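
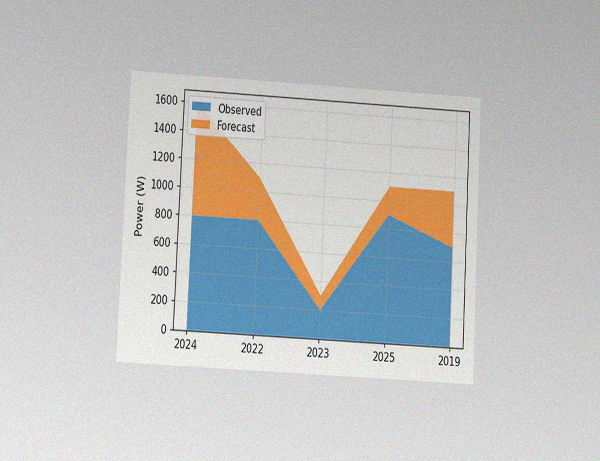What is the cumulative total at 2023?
The chart is tilted about 3° clockwise and viewed at a slight angle, with some photo noise. The stacked total at 2023 reaches 300W.

300W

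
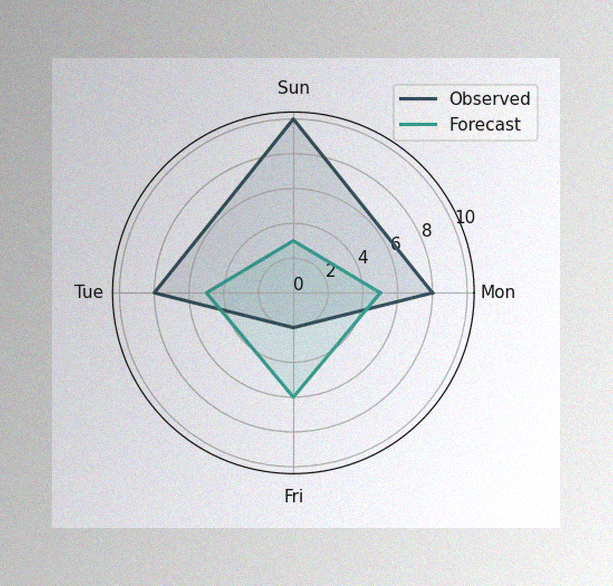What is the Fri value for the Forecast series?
6

The image has some photo noise and uneven lighting. On the Fri axis, Forecast reaches 6.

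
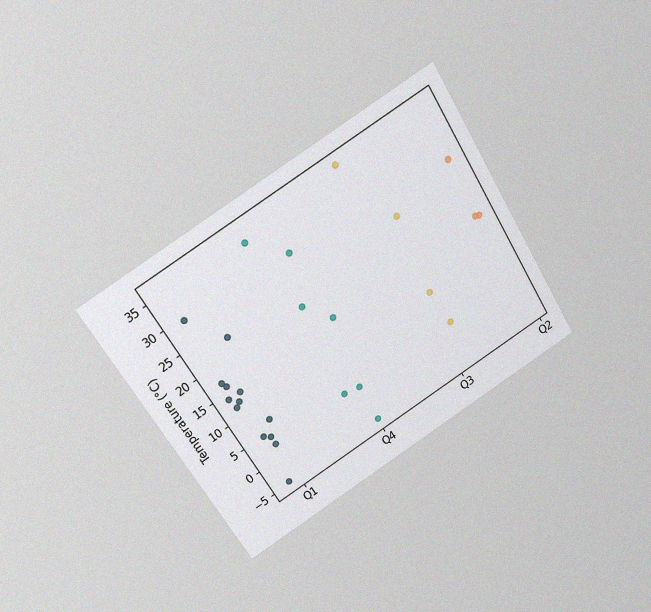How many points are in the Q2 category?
The chart is tilted about 32° counter-clockwise and viewed at a slight angle, with some photo noise. Counting the markers in the Q2 column gives 3.

3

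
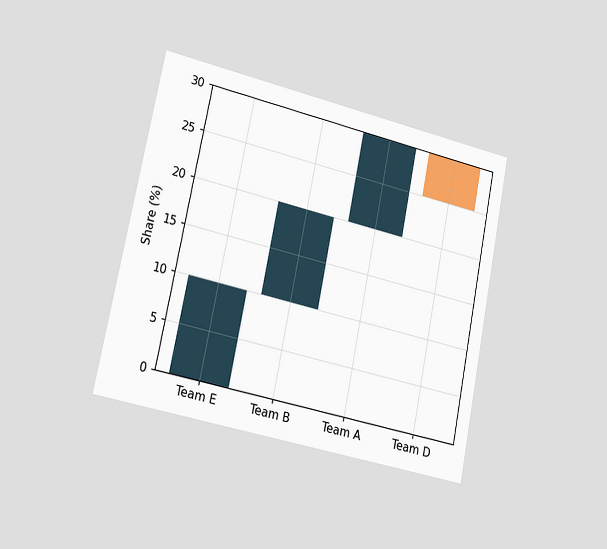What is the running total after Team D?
25%

The chart is tilted about 11° clockwise and viewed slightly from the left. After Team D the running total reaches 25%.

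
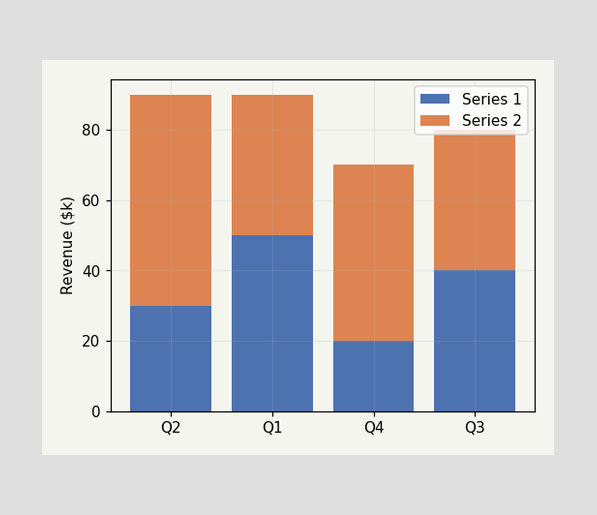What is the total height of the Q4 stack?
$70k

The Q4 stack's top reaches $70k on the y-axis.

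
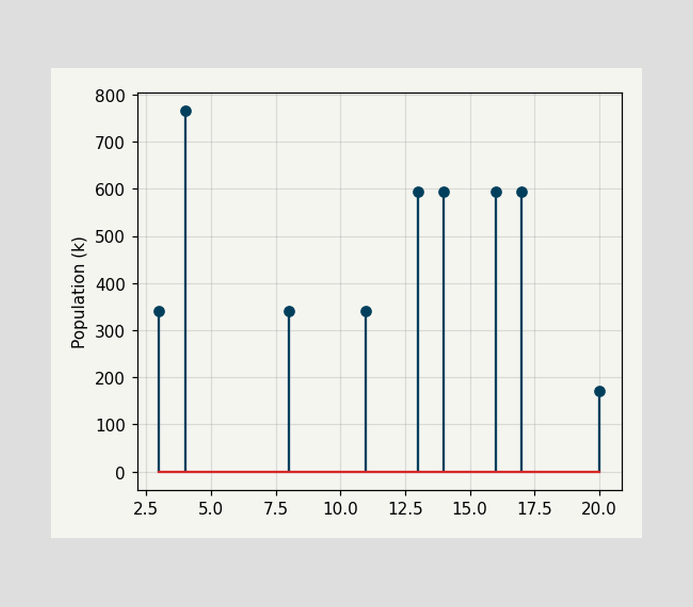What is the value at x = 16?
The stem at x=16 reaches 595k.

595k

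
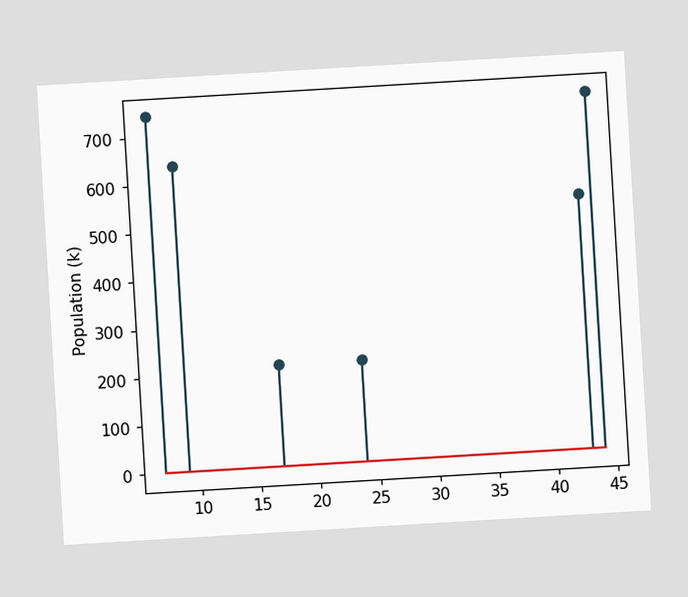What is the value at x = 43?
530k

The chart is tilted about 3° counter-clockwise. The stem at x=43 reaches 530k.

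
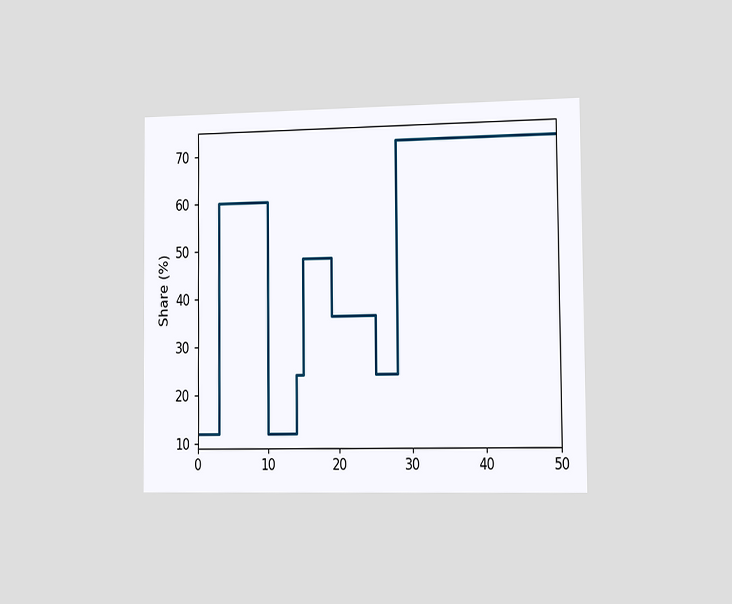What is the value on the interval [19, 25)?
The chart is viewed slightly from the right. On [19, 25) the step sits at 36%.

36%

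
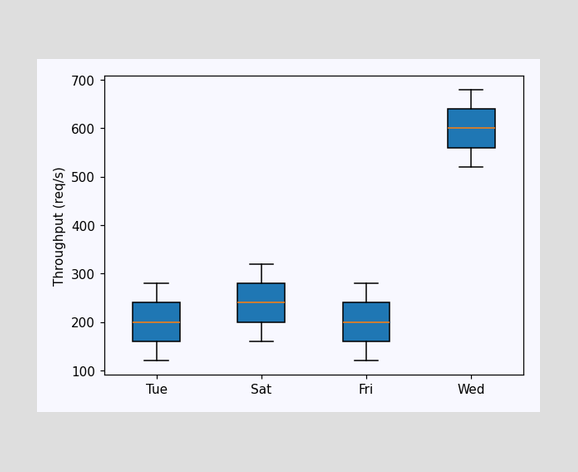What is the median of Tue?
200req/s

The median line in the Tue box sits at 200req/s.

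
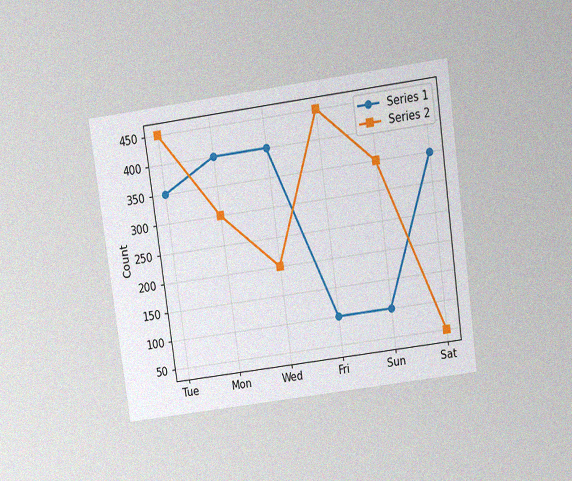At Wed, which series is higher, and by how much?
The chart is tilted about 8° counter-clockwise and viewed slightly from above, with some photo noise. At Wed, Series 1 sits above the other line by 200.

Series 1, by 200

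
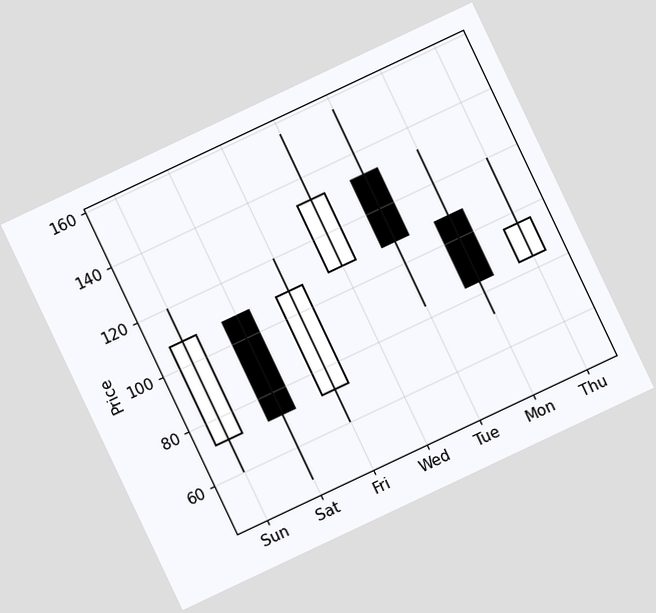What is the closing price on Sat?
72

The chart is tilted about 25° counter-clockwise. The Sat candle closes at 72.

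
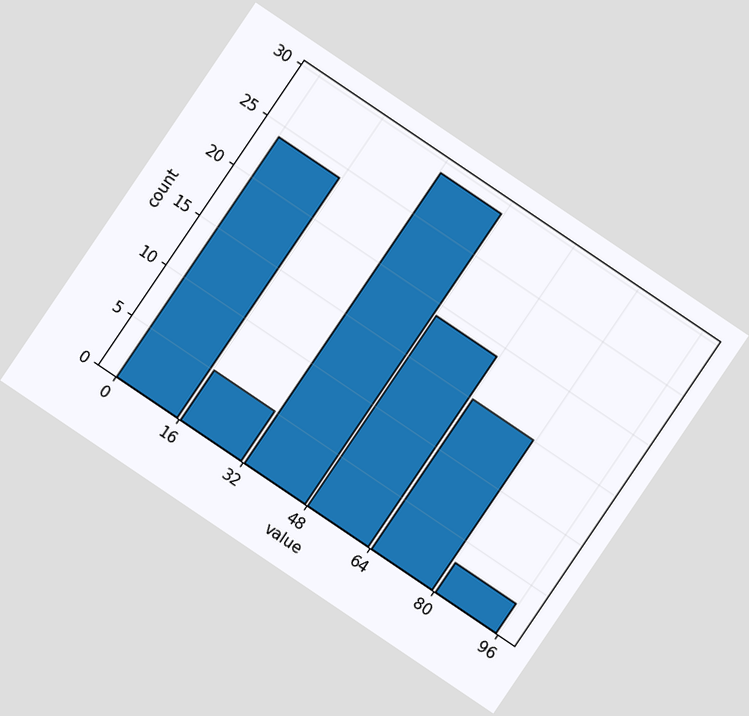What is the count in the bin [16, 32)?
5

The chart is tilted about 34° clockwise. The [16, 32) bin has height 5.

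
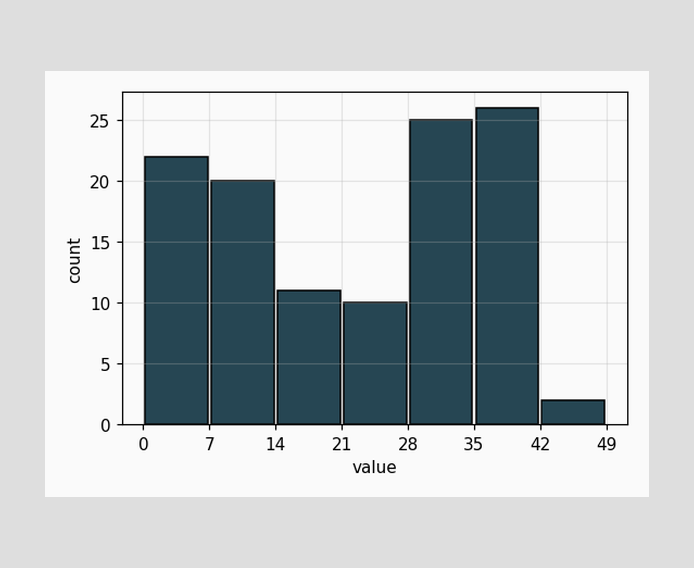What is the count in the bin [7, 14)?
20

The [7, 14) bin has height 20.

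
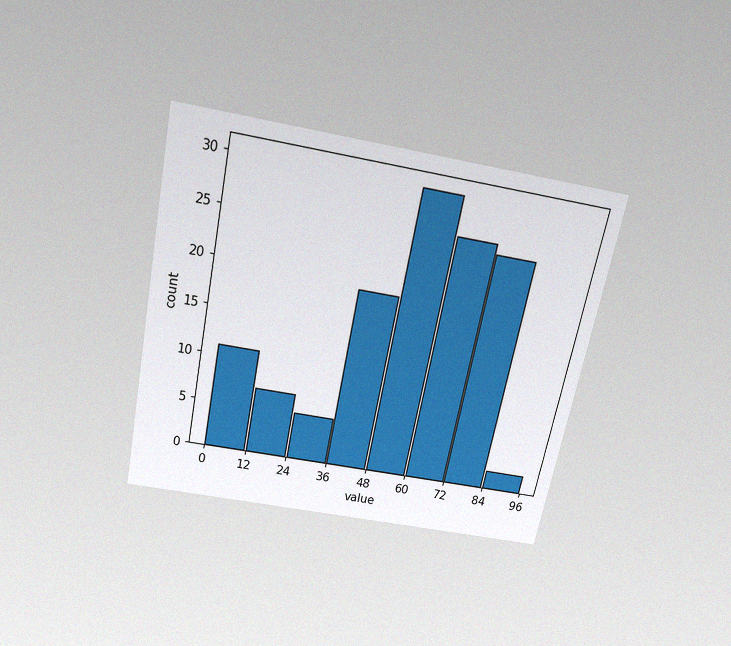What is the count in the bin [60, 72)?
The chart is tilted about 12° clockwise and viewed slightly from above, with some photo noise. The [60, 72) bin has height 26.

26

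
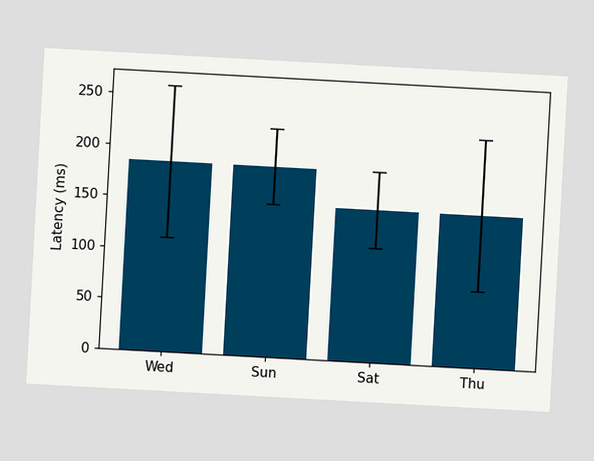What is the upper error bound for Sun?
The chart is tilted about 3° clockwise. The Sun bar's upper whisker reaches 222ms.

222ms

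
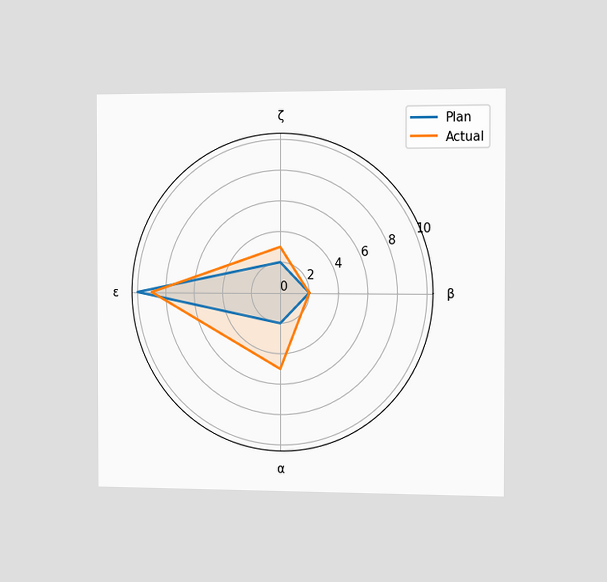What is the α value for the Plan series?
2

The chart is viewed slightly from the right. On the α axis, Plan reaches 2.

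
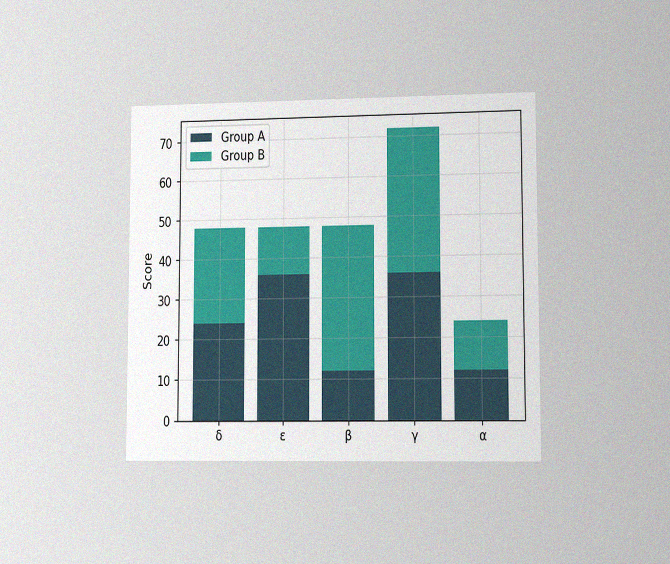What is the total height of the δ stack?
48

The chart is viewed slightly from the right, with some photo noise. The δ stack's top reaches 48 on the y-axis.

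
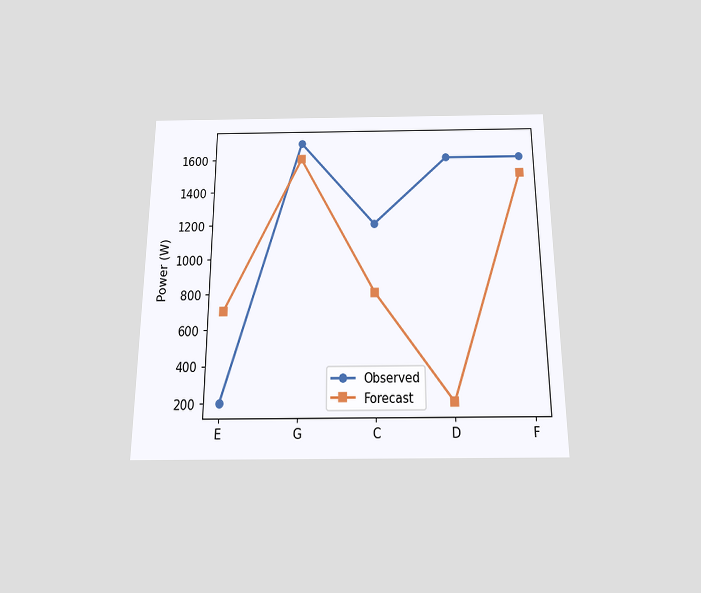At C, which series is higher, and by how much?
Observed, by 400W

The chart is viewed slightly from below. At C, Observed sits above the other line by 400W.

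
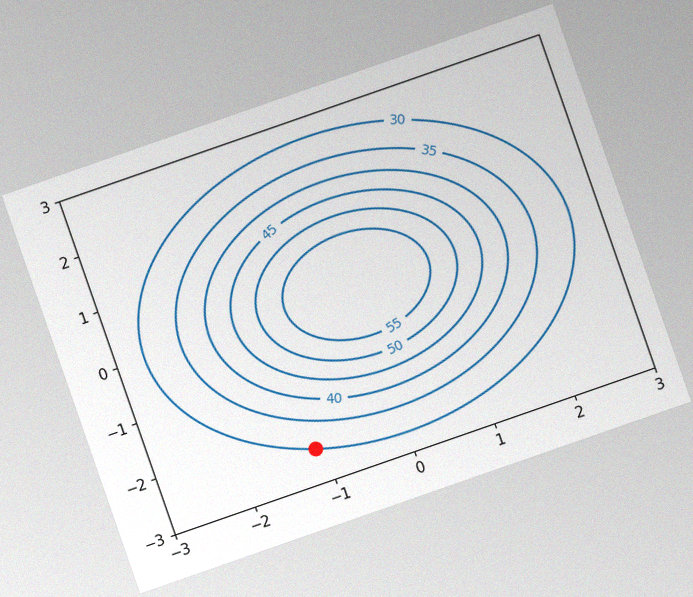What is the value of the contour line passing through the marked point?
The chart is tilted about 19° counter-clockwise, with some photo noise. The marked point sits on the contour labelled 30.

30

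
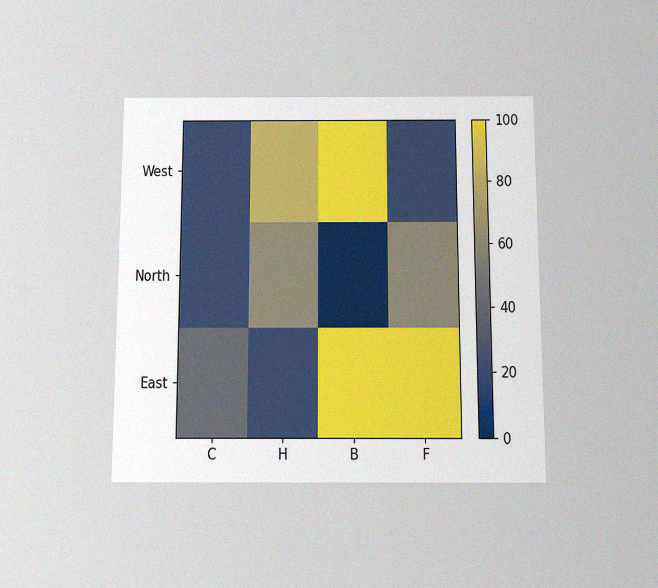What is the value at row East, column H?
20

The chart is viewed slightly from below, with some photo noise. Matching cell (East, H) against the colorbar gives 20.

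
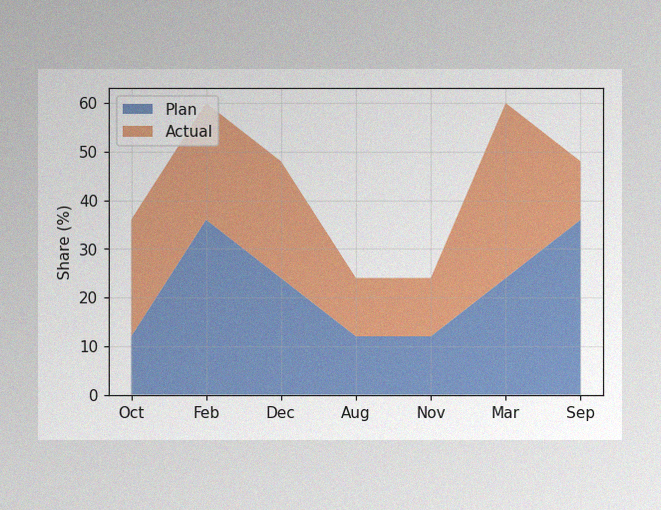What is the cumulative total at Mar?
60%

The image has some photo noise and uneven lighting. The stacked total at Mar reaches 60%.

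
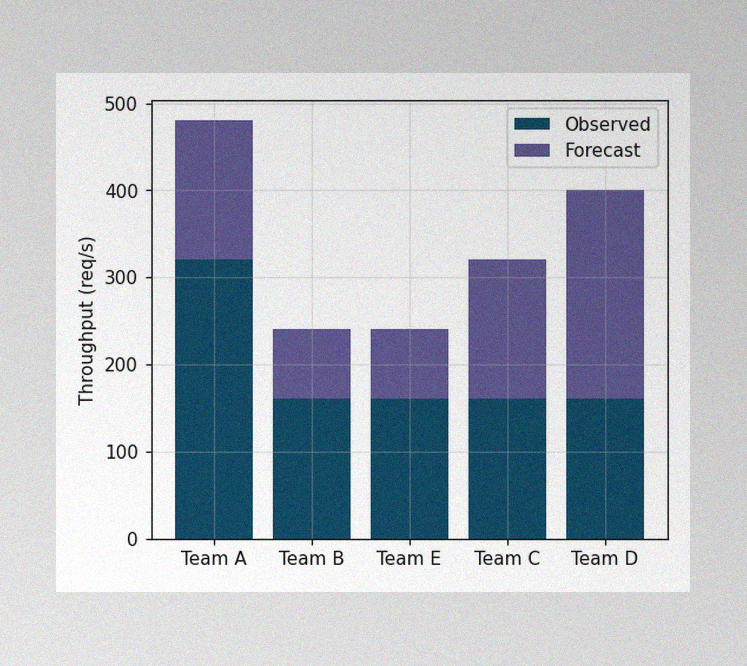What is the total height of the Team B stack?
The image has some photo noise and uneven lighting. The Team B stack's top reaches 240req/s on the y-axis.

240req/s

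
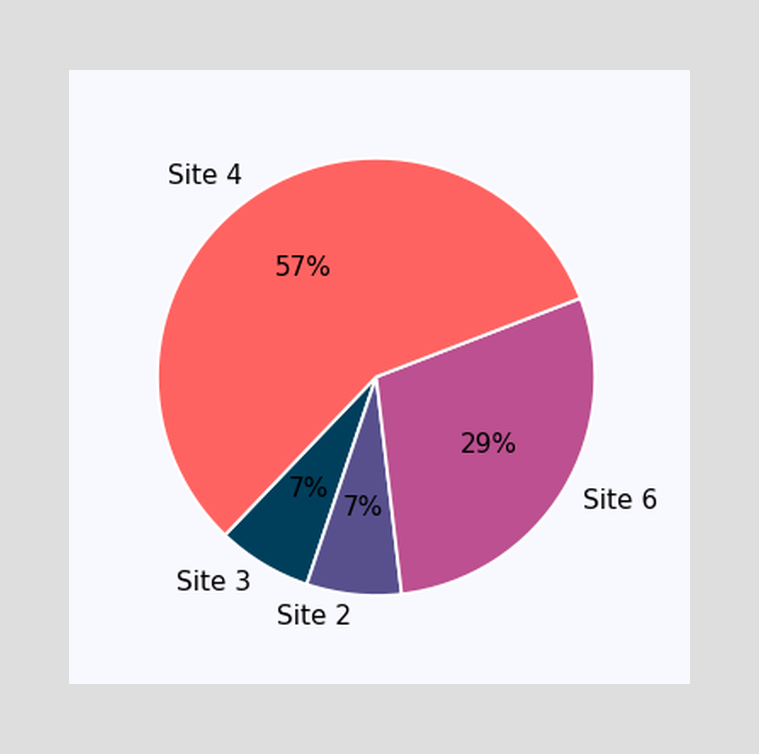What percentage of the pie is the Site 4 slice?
The Site 4 slice takes up 57% of the pie.

57%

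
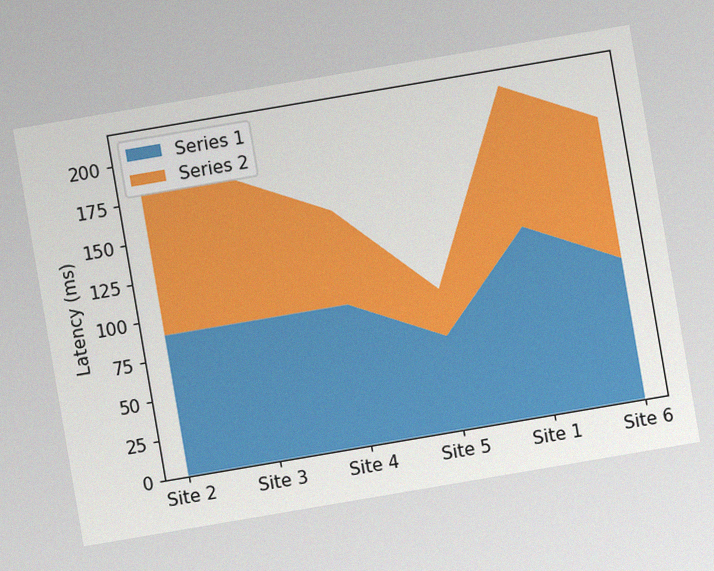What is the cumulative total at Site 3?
180ms

The chart is tilted about 10° counter-clockwise, with some photo noise. The stacked total at Site 3 reaches 180ms.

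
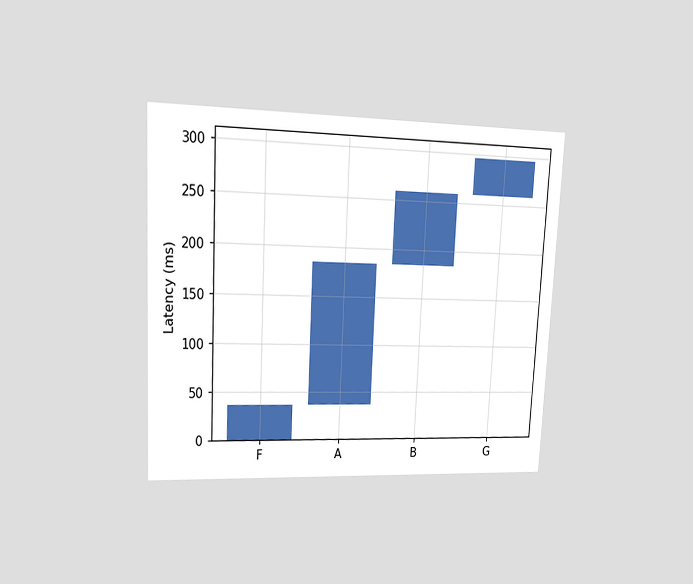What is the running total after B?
The chart is tilted about 3° clockwise and viewed at a slight angle. After B the running total reaches 259ms.

259ms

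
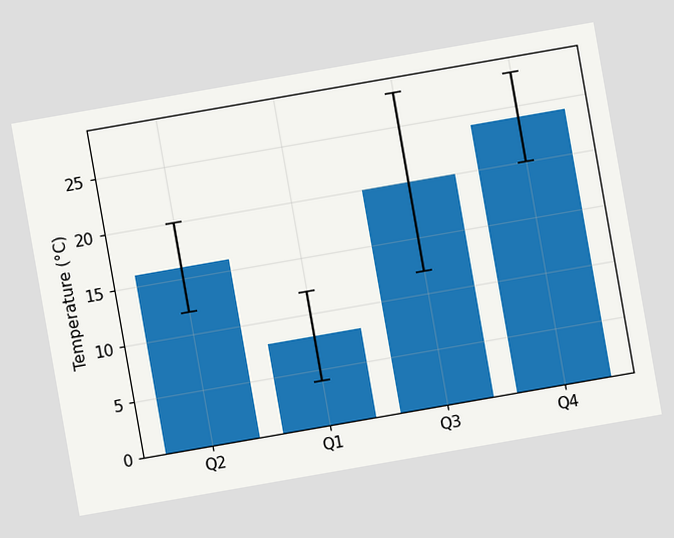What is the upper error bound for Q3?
28°C

The chart is tilted about 10° counter-clockwise. The Q3 bar's upper whisker reaches 28°C.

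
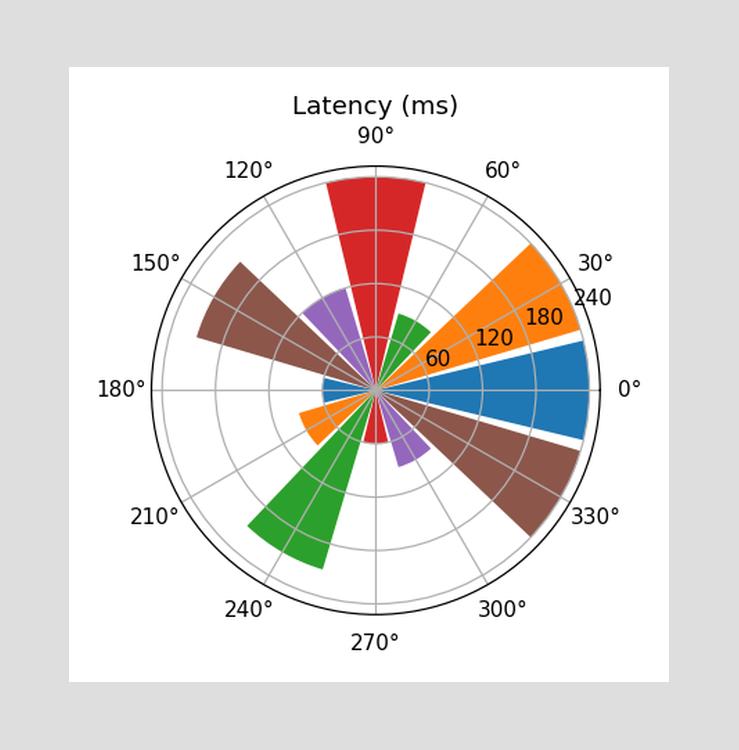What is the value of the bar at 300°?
90ms

The bar at 300° reaches 90ms on the radial axis.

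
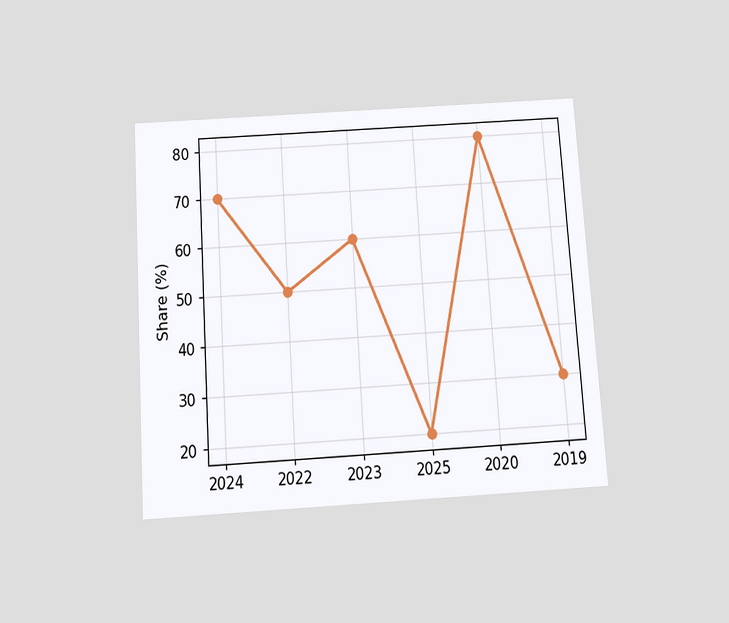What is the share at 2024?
70%

The chart is tilted about 4° counter-clockwise and viewed slightly from below. At 2024, the line is at 70%.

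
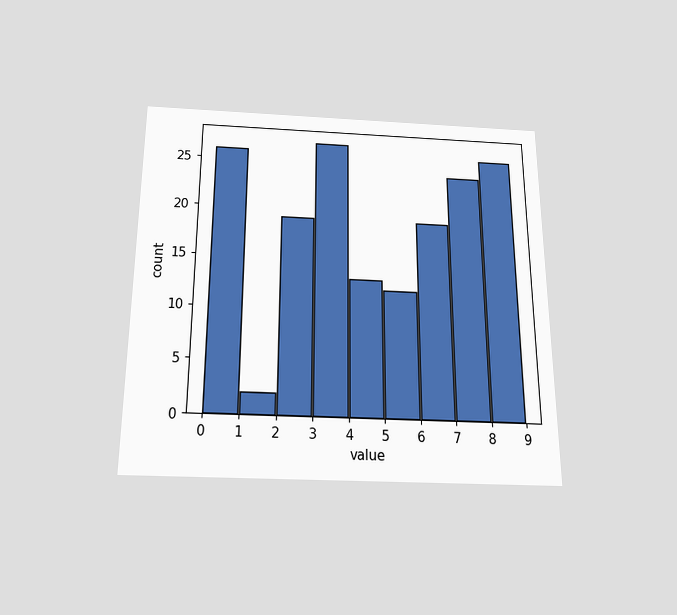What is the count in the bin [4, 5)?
13

The chart is viewed slightly from below. The [4, 5) bin has height 13.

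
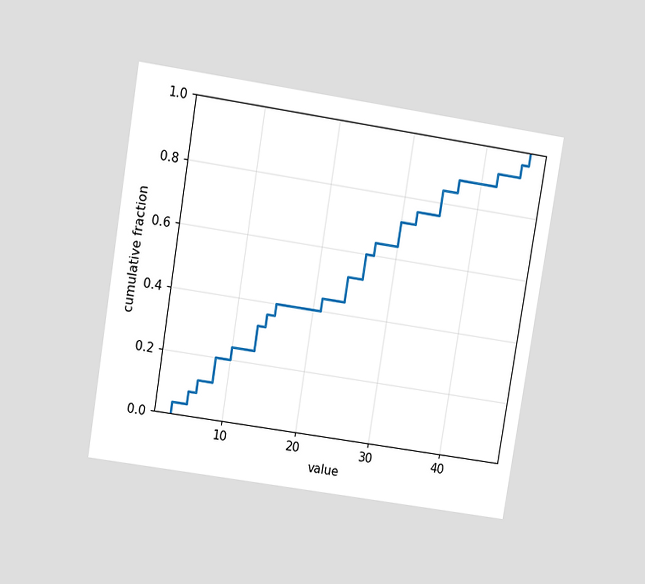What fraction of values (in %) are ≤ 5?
8%

The chart is tilted about 9° clockwise and viewed slightly from above. At x=5 the ECDF step is at 8%.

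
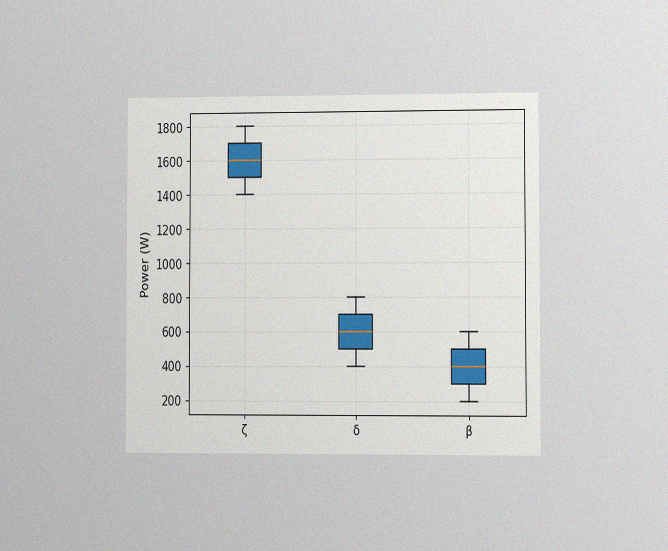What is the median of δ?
600W

The chart is viewed slightly from the right, with some photo noise. The median line in the δ box sits at 600W.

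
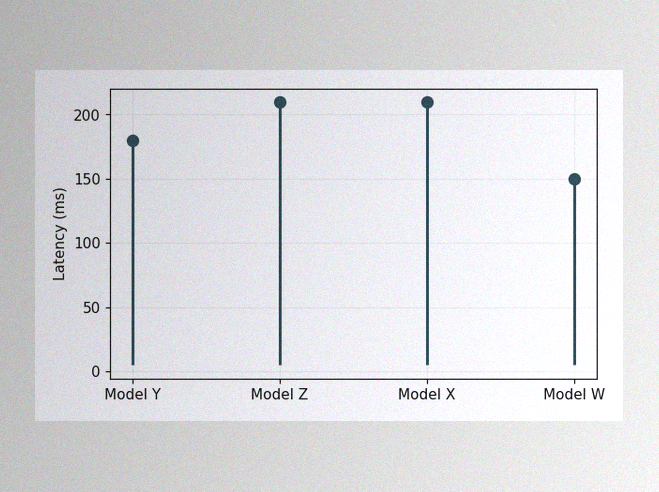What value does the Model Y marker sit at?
The image has some photo noise and uneven lighting. The Model Y marker sits at 180ms.

180ms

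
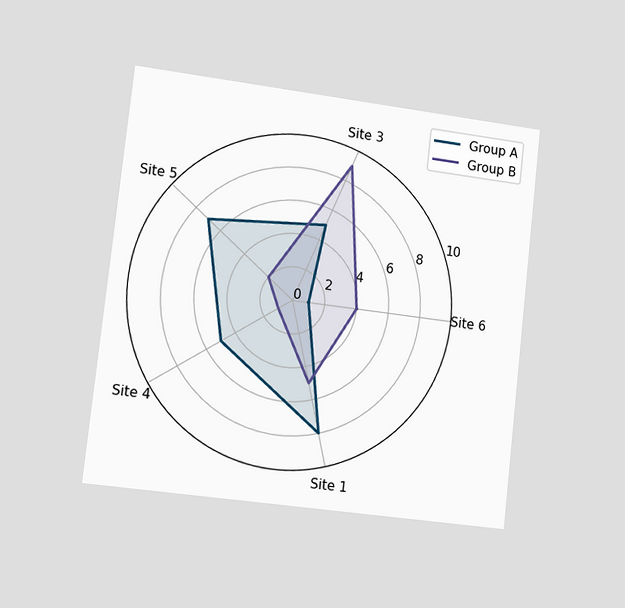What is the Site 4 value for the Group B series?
The chart is tilted about 6° clockwise and viewed slightly from the left. On the Site 4 axis, Group B reaches 1.

1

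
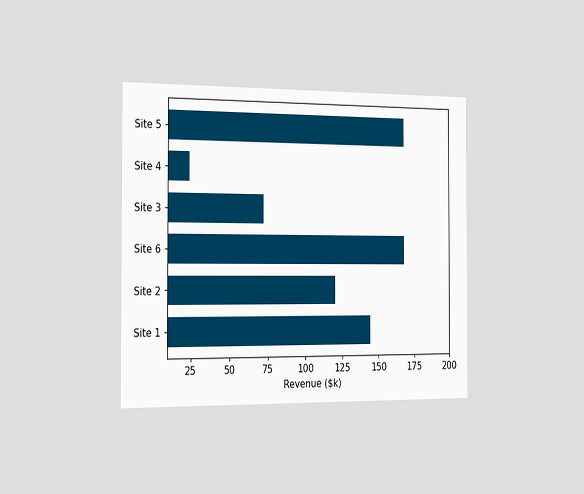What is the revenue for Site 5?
The chart is viewed slightly from the left. Reading along the chart's x-axis, the Site 5 bar reaches $168k.

$168k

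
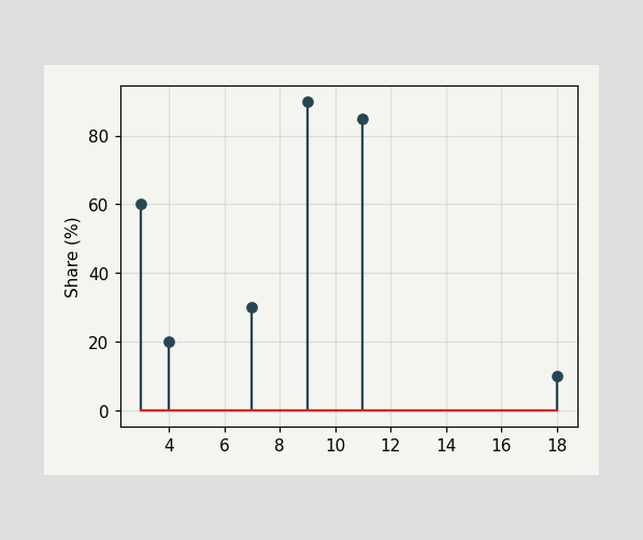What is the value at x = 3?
60%

The stem at x=3 reaches 60%.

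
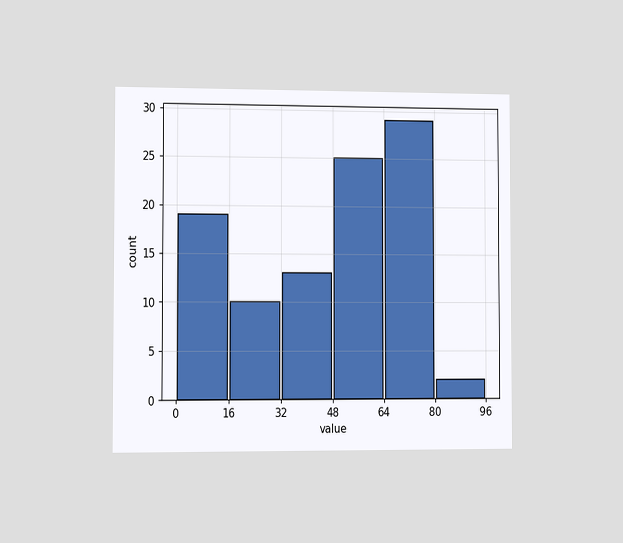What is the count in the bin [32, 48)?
The chart is viewed slightly from the left. The [32, 48) bin has height 13.

13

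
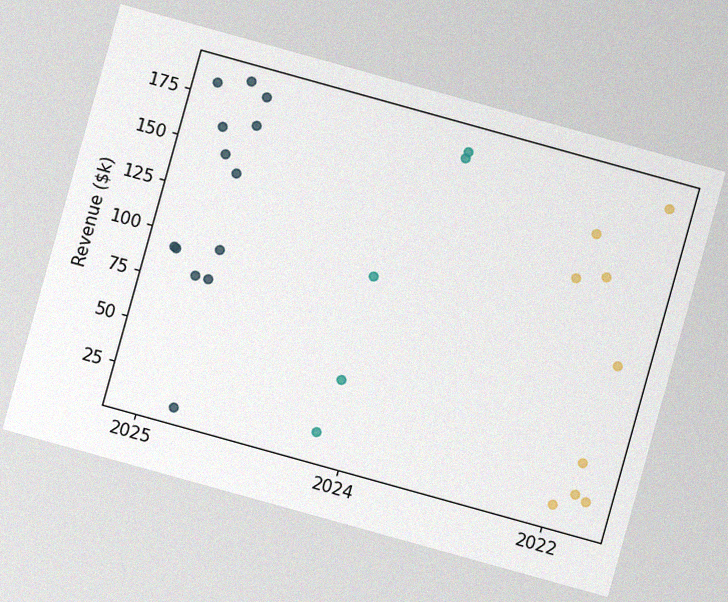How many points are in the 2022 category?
9

The chart is tilted about 16° clockwise, with some photo noise. Counting the markers in the 2022 column gives 9.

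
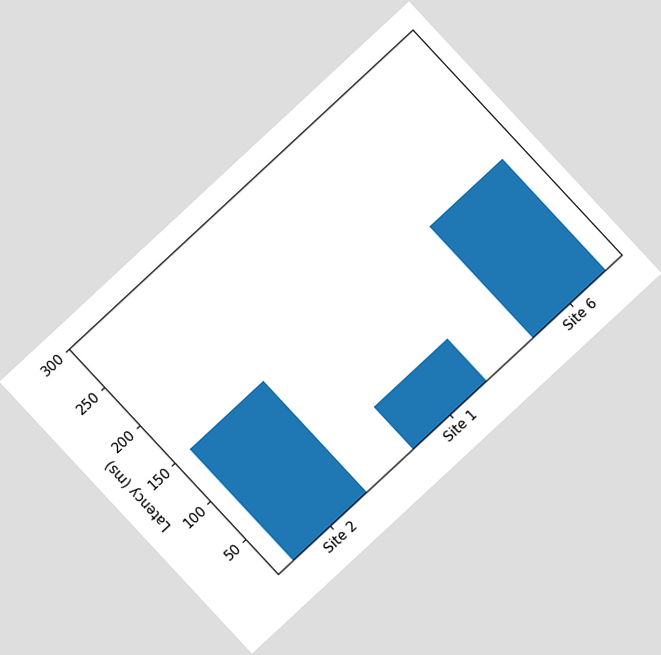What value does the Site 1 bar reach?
The chart is tilted about 43° counter-clockwise. Reading along the chart's y-axis, the Site 1 bar reaches 60ms.

60ms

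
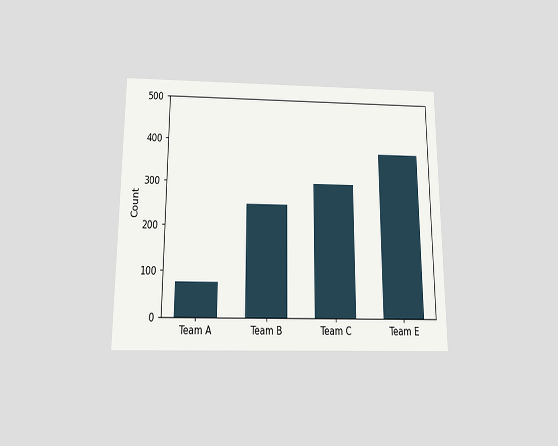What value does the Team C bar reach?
300

The chart is viewed slightly from below. Reading along the chart's y-axis, the Team C bar reaches 300.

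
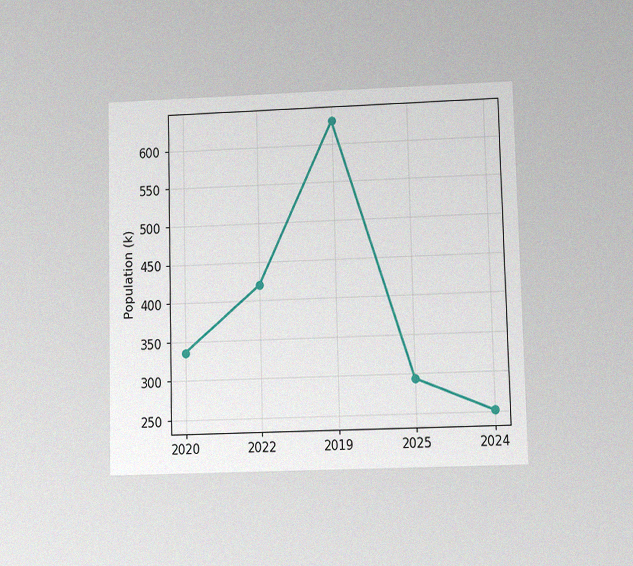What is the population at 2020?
336k

The chart is viewed at a slight angle, with some photo noise. At 2020, the line is at 336k.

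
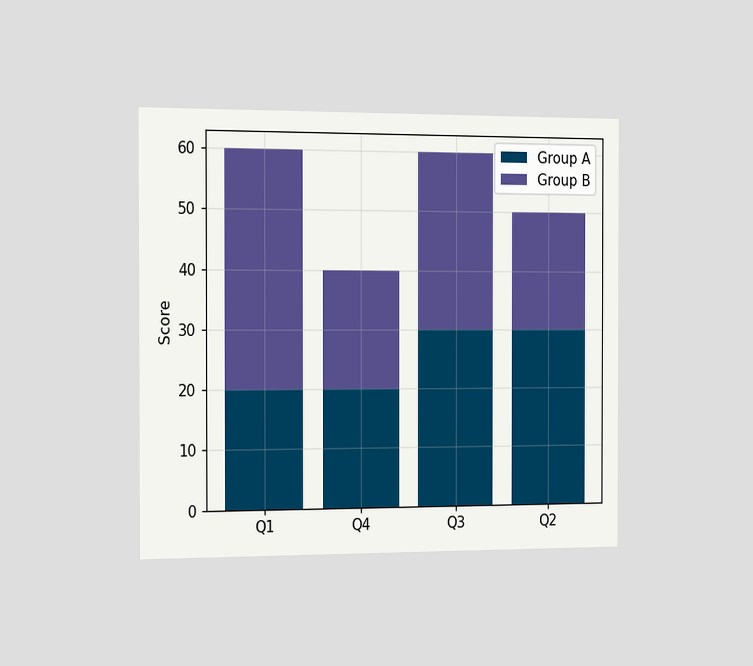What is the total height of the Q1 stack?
The chart is viewed slightly from the left. The Q1 stack's top reaches 60 on the y-axis.

60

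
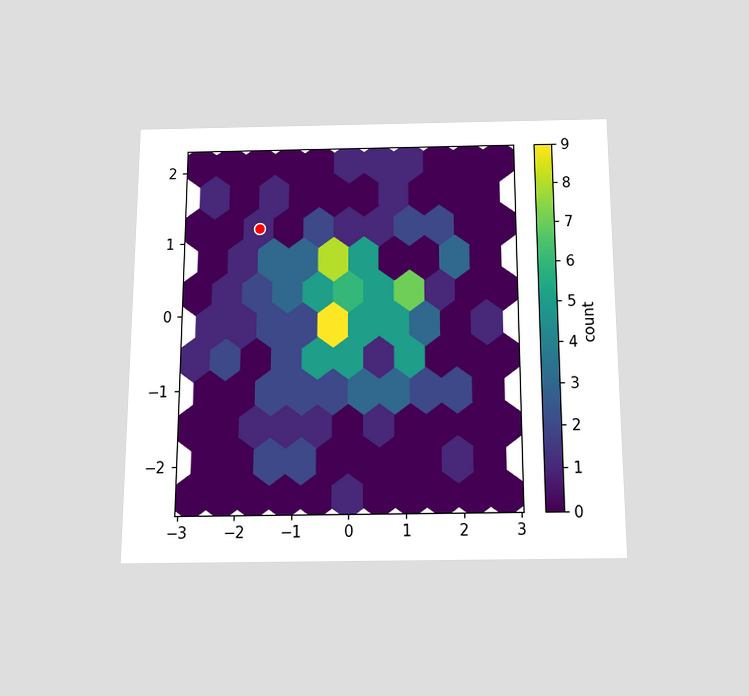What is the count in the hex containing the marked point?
1

The chart is viewed slightly from below. The marked hex reads 1 on the colorbar.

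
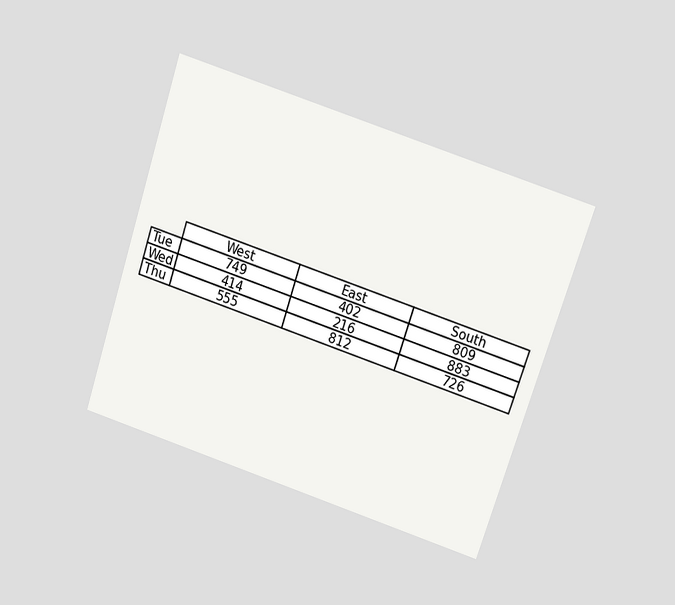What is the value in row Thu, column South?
The chart is tilted about 18° clockwise and viewed at a slight angle. The (Thu, South) cell reads 726.

726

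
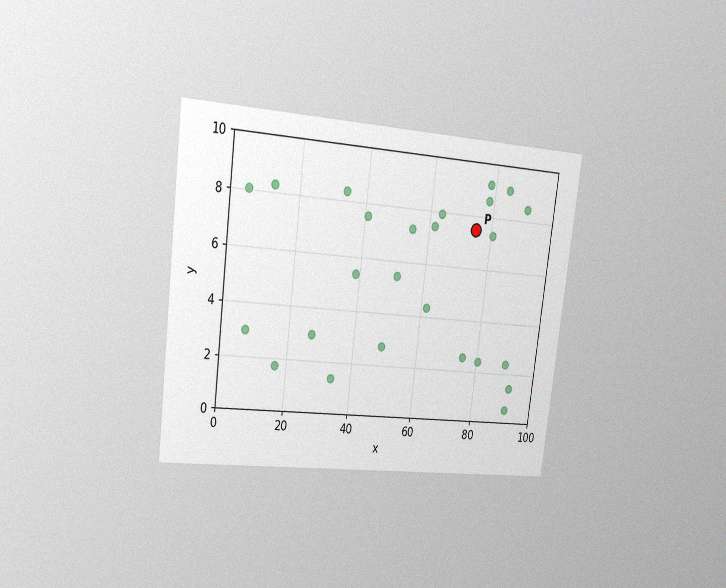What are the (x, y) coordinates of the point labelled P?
The chart is tilted about 7° clockwise and viewed slightly from the left, with some photo noise. Following the gridlines from P to each axis, P sits at (75, 7.5).

(75, 7.5)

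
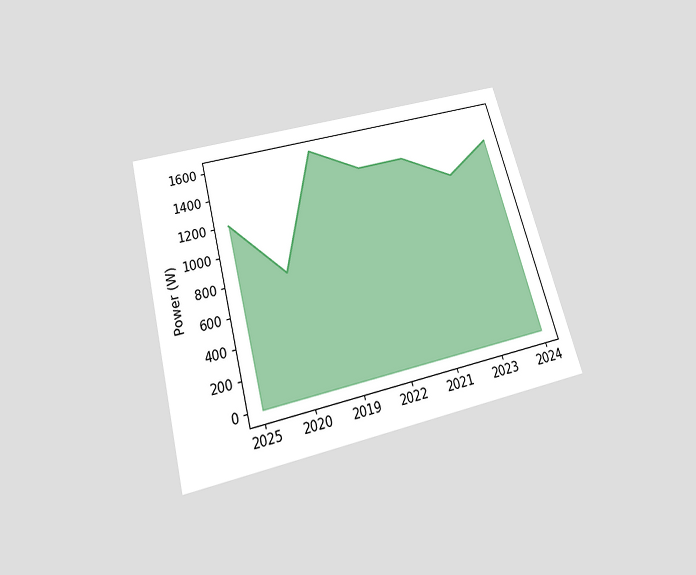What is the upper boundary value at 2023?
The chart is tilted about 15° counter-clockwise and viewed slightly from below. At 2023 the upper boundary is at 1200W.

1200W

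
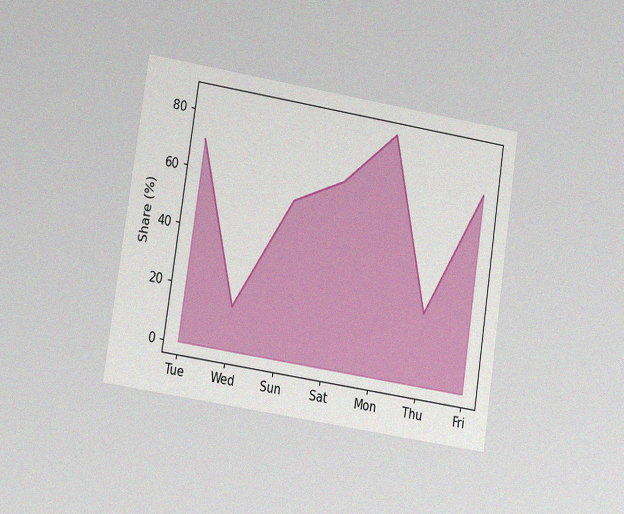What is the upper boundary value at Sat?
65%

The chart is tilted about 9° clockwise and viewed at a slight angle, with some photo noise. At Sat the upper boundary is at 65%.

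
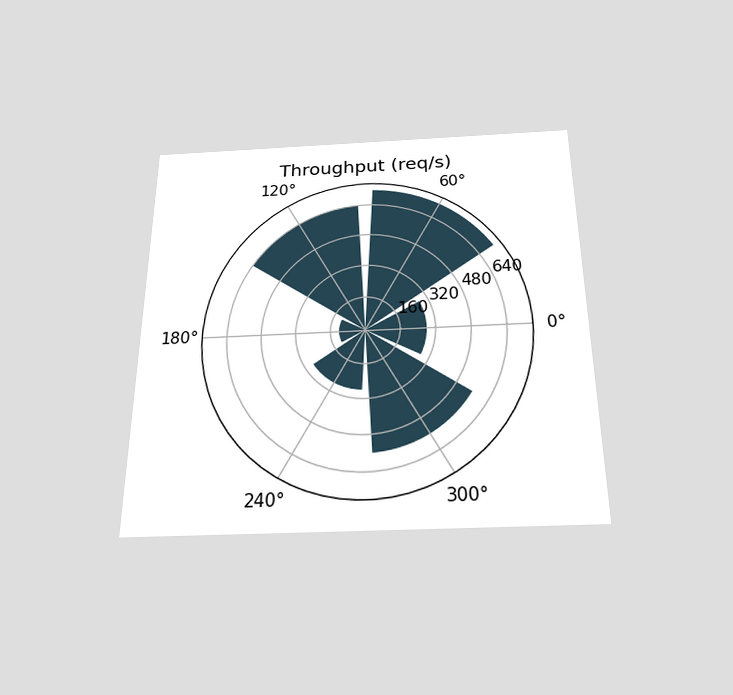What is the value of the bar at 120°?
640req/s

The chart is viewed slightly from below. The bar at 120° reaches 640req/s on the radial axis.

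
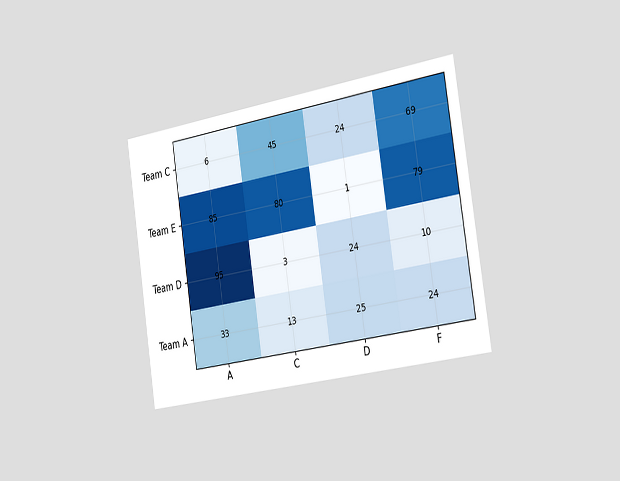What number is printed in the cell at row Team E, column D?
The chart is tilted about 9° counter-clockwise and viewed slightly from the right. The (Team E, D) cell reads 1.

1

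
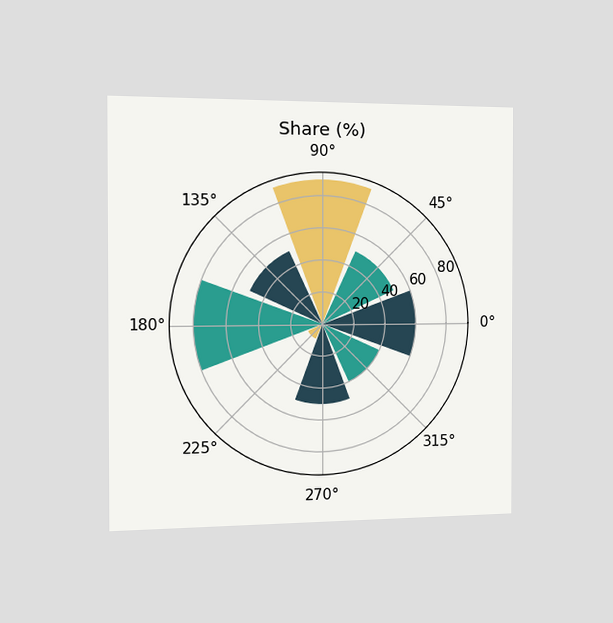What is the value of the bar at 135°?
The chart is viewed slightly from the left. The bar at 135° reaches 50% on the radial axis.

50%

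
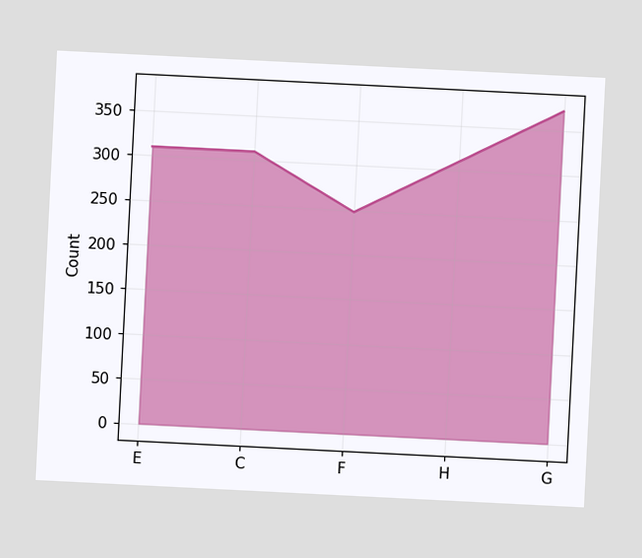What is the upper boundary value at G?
372

The chart is tilted about 3° clockwise. At G the upper boundary is at 372.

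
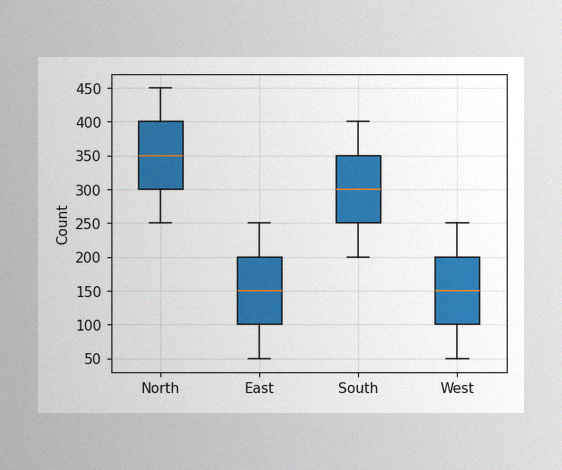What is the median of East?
150

The image has some photo noise and uneven lighting. The median line in the East box sits at 150.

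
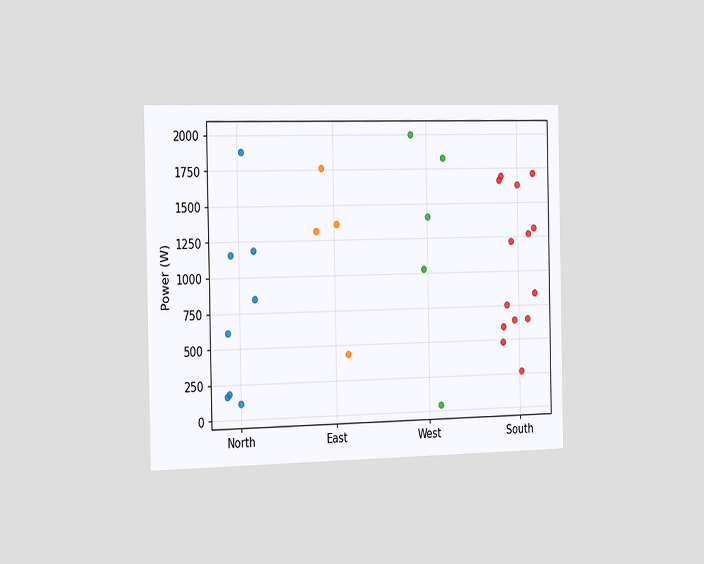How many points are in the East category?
The chart is viewed slightly from the left. Counting the markers in the East column gives 4.

4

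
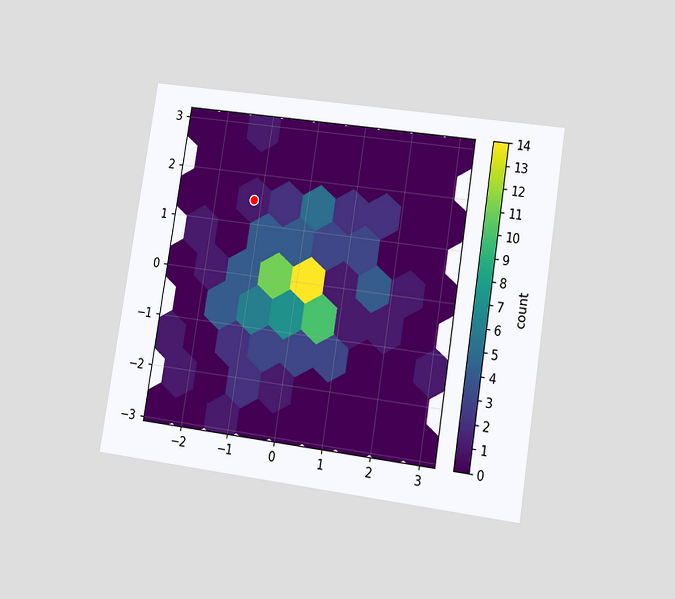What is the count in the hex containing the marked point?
1

The chart is tilted about 9° clockwise and viewed at a slight angle. The marked hex reads 1 on the colorbar.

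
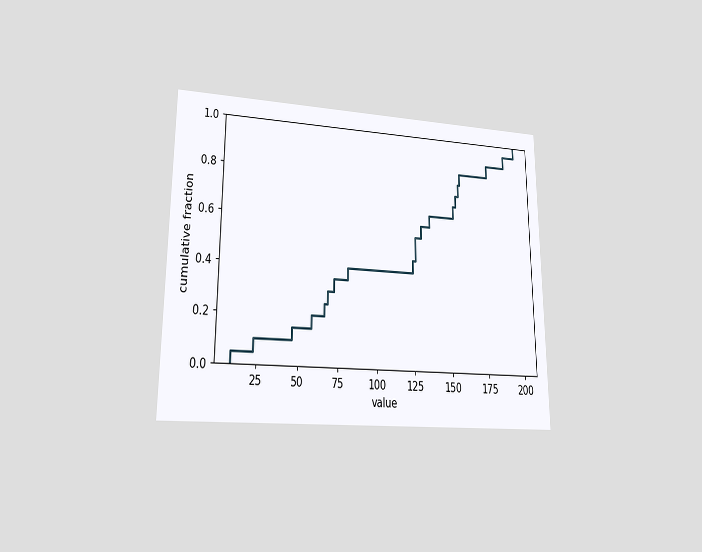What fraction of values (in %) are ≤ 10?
The chart is viewed at a slight angle. At x=10 the ECDF step is at 5%.

5%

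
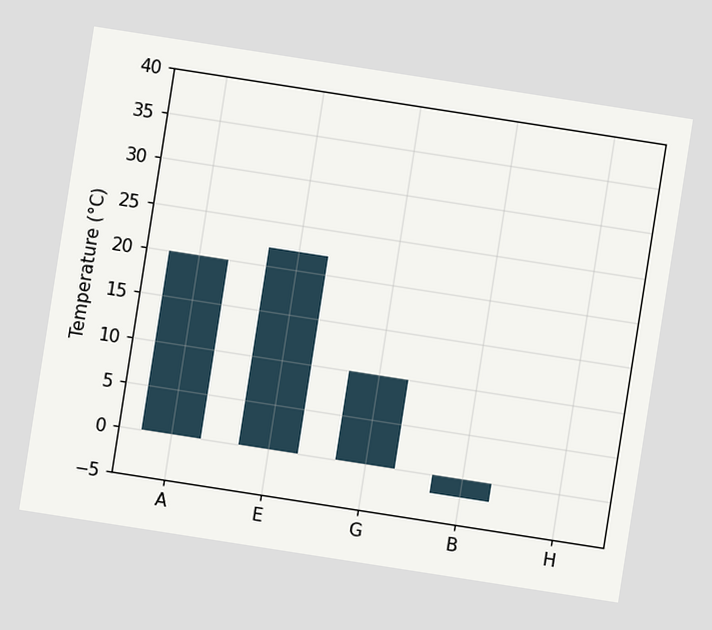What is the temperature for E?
The chart is tilted about 9° clockwise. Reading along the chart's y-axis, the E bar reaches 22°C.

22°C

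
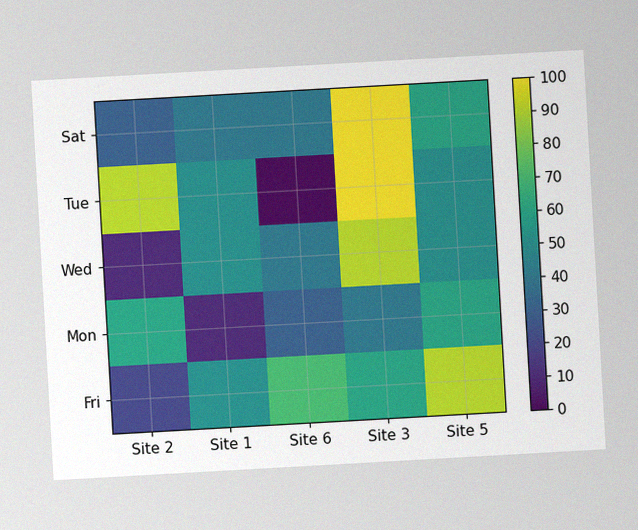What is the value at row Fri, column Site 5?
90

The chart is tilted about 3° counter-clockwise, with some photo noise. Matching cell (Fri, Site 5) against the colorbar gives 90.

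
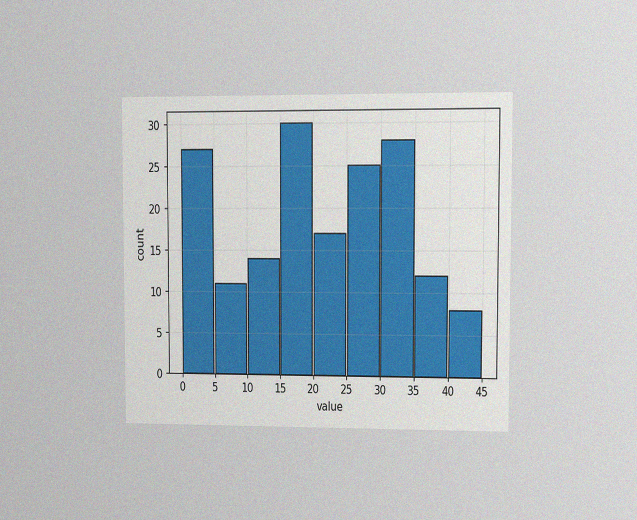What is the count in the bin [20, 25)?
The chart is viewed at a slight angle, with some photo noise. The [20, 25) bin has height 17.

17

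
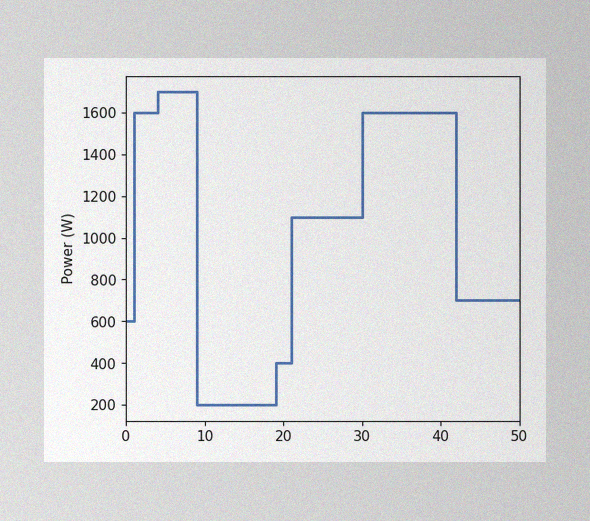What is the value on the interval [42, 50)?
The image has some photo noise and uneven lighting. On [42, 50) the step sits at 700W.

700W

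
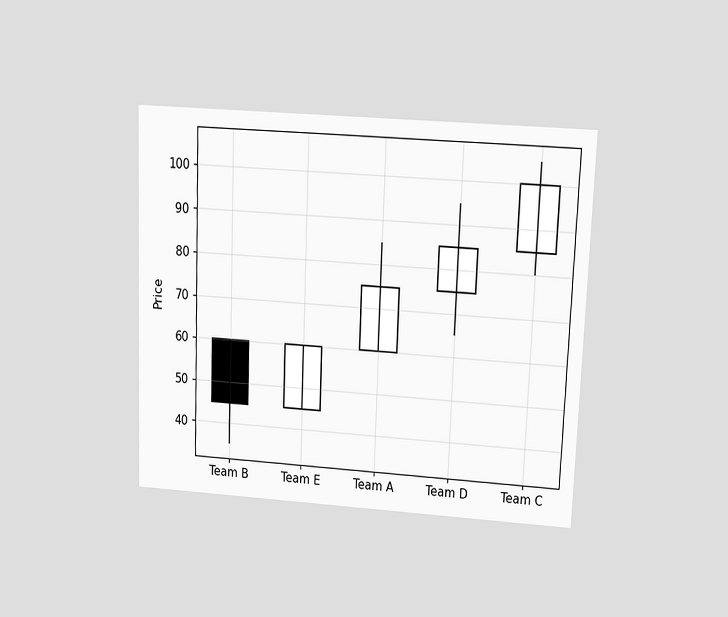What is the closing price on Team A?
75

The chart is tilted about 2° clockwise and viewed slightly from above. The Team A candle closes at 75.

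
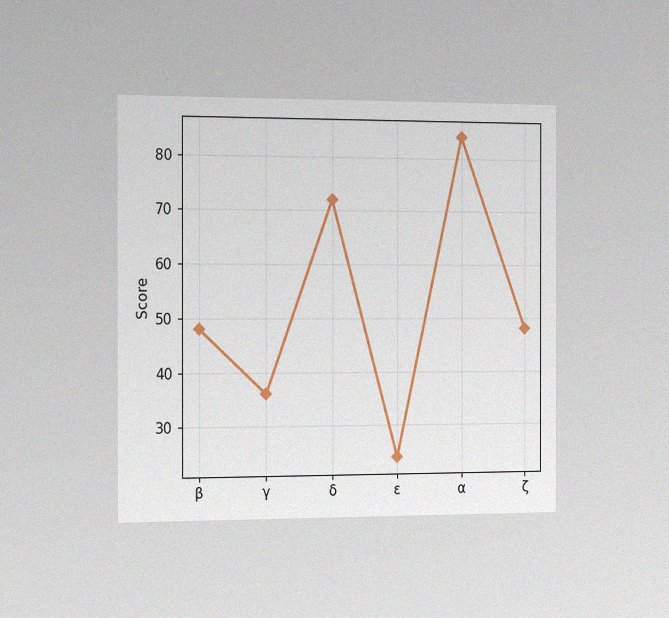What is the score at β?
48

The chart is viewed slightly from the left, with some photo noise. At β, the line is at 48.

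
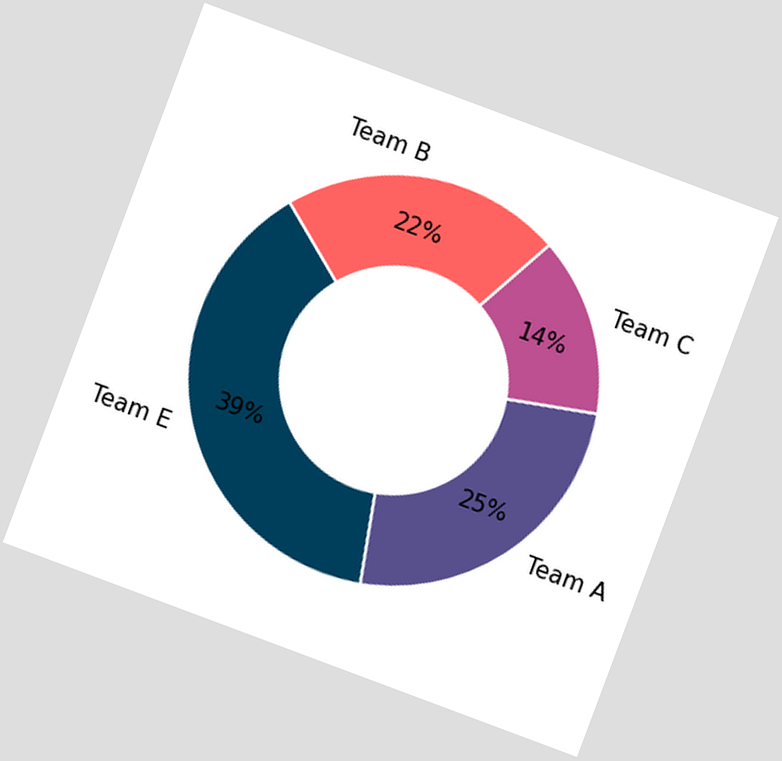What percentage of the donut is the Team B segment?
22%

The chart is tilted about 21° clockwise. The Team B segment takes up 22% of the ring.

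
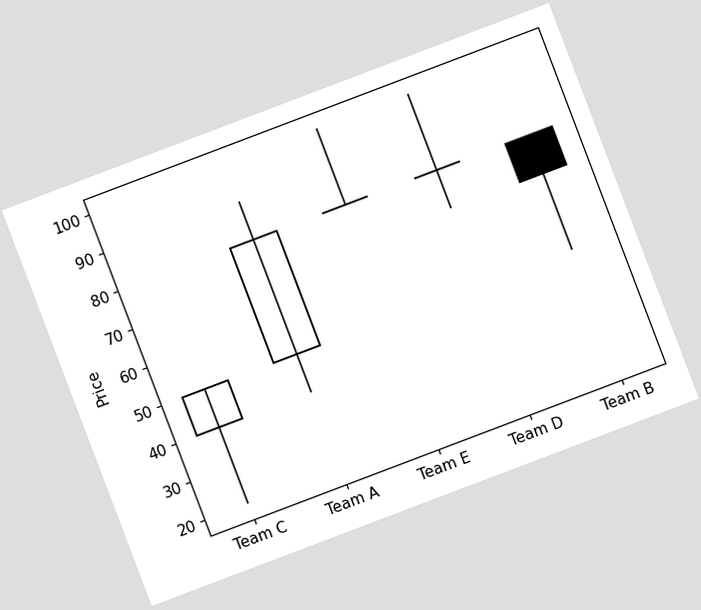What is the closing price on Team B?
70

The chart is tilted about 21° counter-clockwise. The Team B candle closes at 70.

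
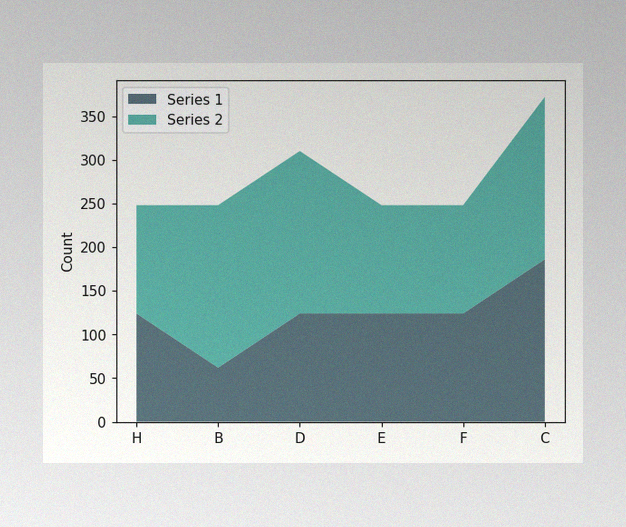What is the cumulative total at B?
The image has some photo noise and uneven lighting. The stacked total at B reaches 248.

248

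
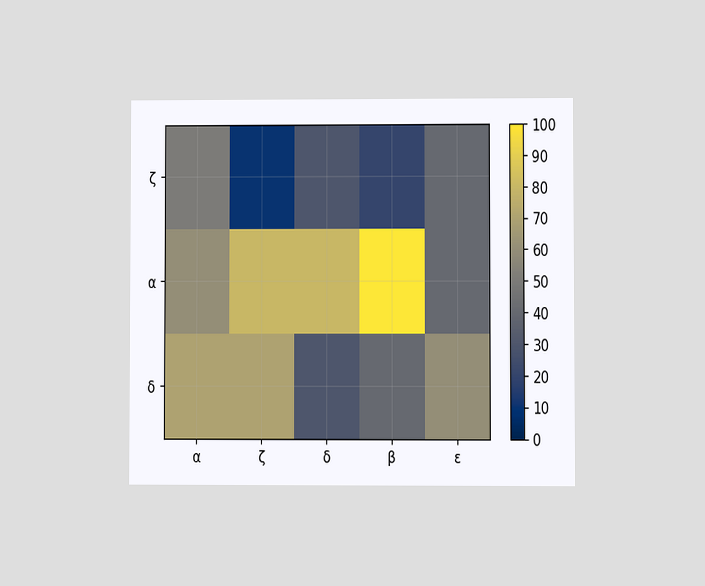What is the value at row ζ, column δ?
The chart is viewed at a slight angle. Matching cell (ζ, δ) against the colorbar gives 30.

30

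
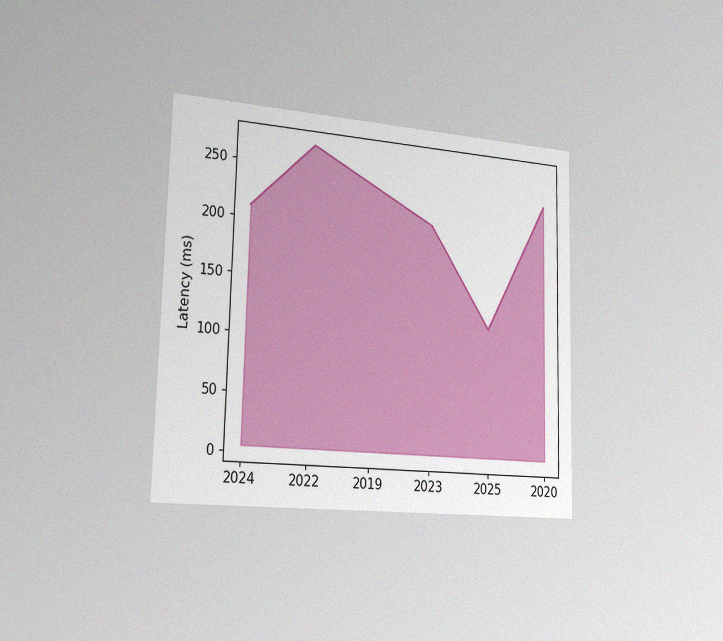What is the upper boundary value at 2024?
210ms

The chart is viewed slightly from the left, with some photo noise. At 2024 the upper boundary is at 210ms.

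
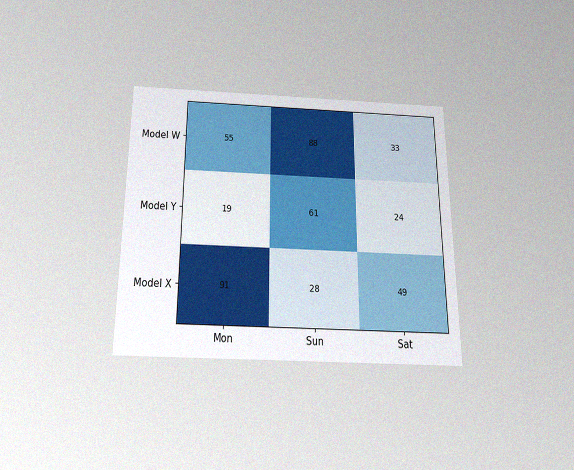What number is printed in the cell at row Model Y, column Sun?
The chart is viewed slightly from below, with some photo noise. The (Model Y, Sun) cell reads 61.

61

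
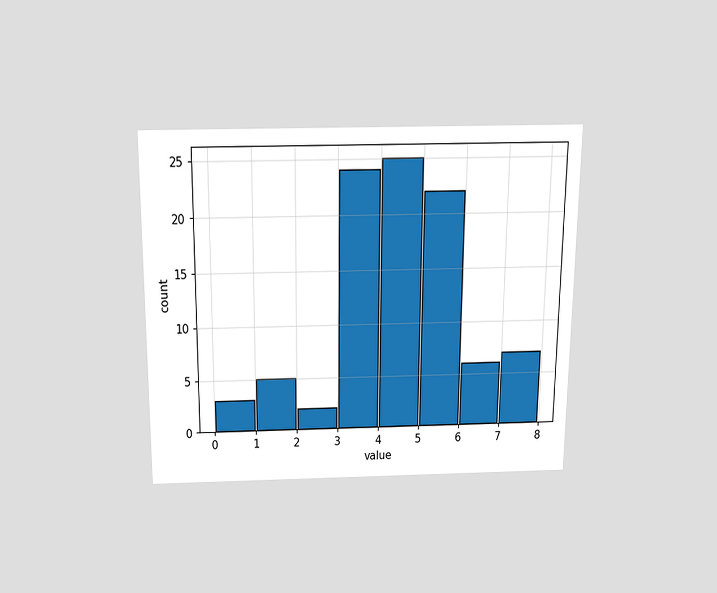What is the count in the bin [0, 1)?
3

The chart is viewed slightly from above. The [0, 1) bin has height 3.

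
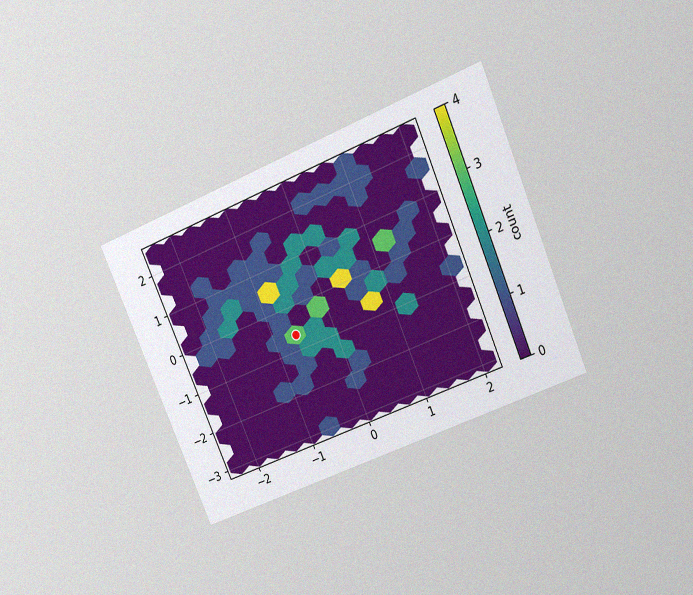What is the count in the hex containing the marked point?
The chart is tilted about 23° counter-clockwise and viewed slightly from above, with some photo noise. The marked hex reads 3 on the colorbar.

3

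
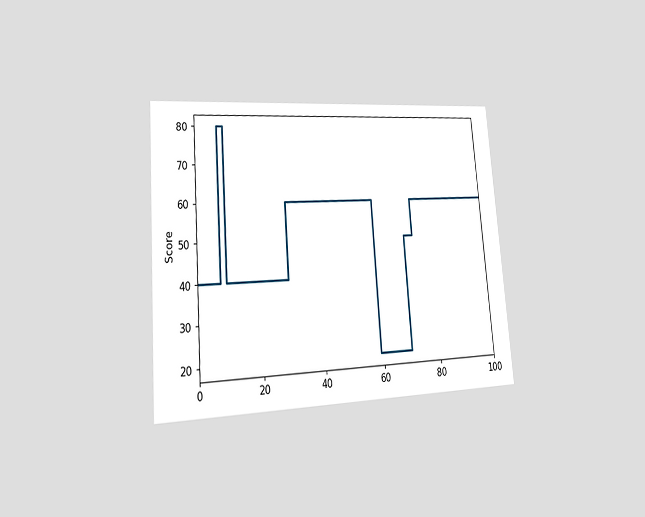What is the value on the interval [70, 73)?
50

The chart is tilted about 4° counter-clockwise and viewed slightly from the left. On [70, 73) the step sits at 50.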